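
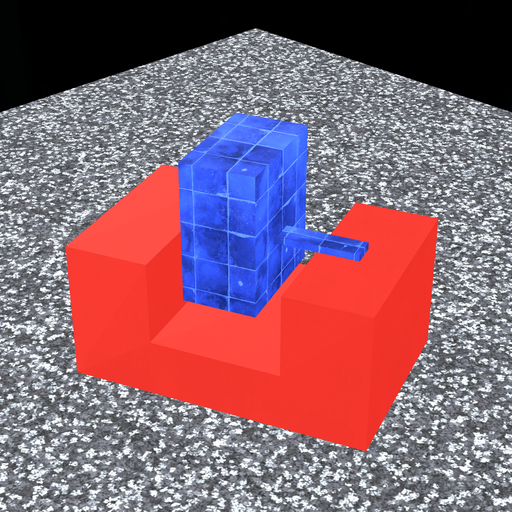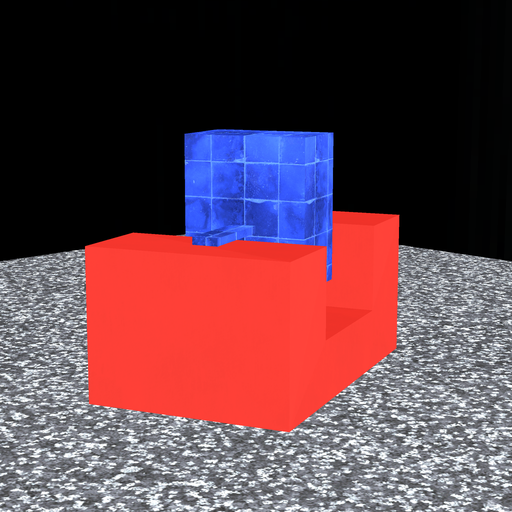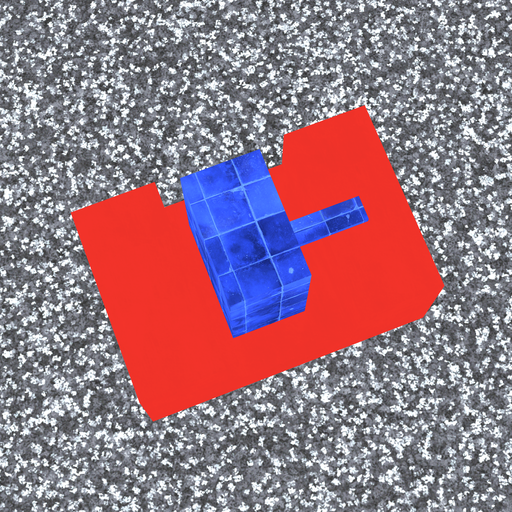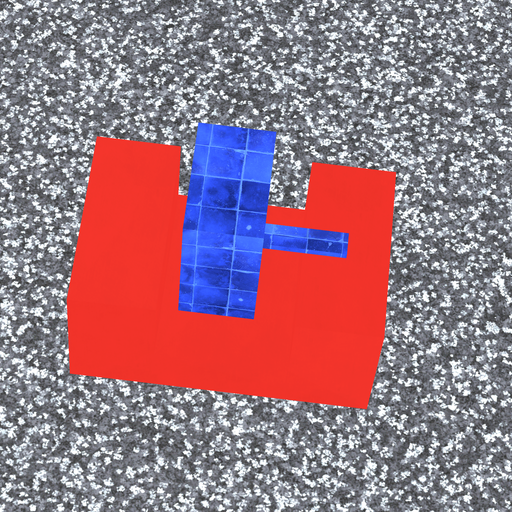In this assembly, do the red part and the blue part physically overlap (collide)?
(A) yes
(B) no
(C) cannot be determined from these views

(B) no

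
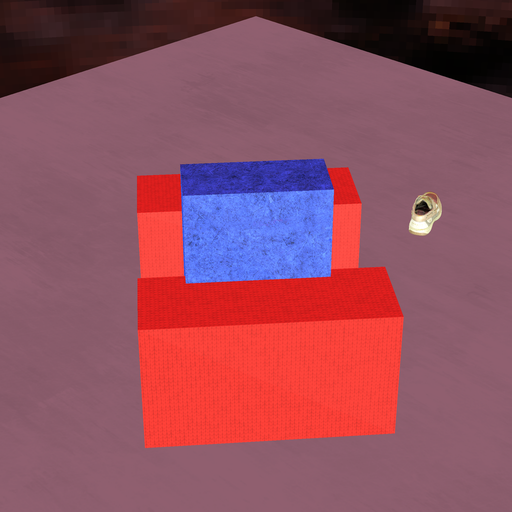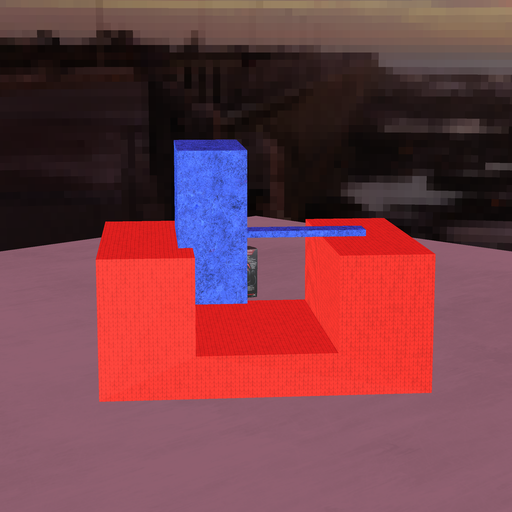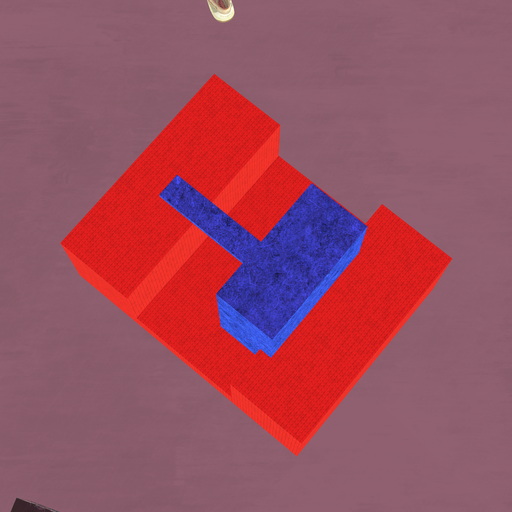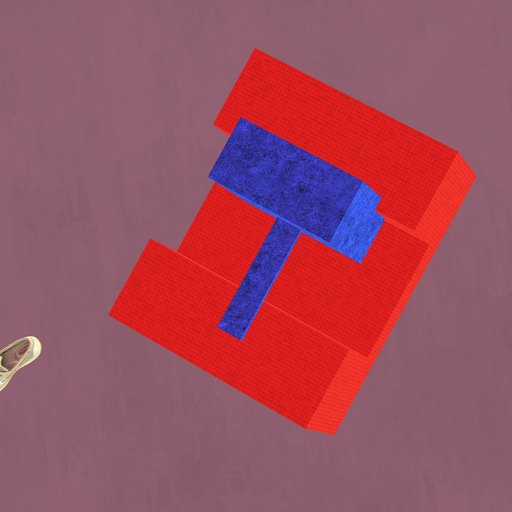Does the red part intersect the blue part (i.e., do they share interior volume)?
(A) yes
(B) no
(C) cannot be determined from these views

(A) yes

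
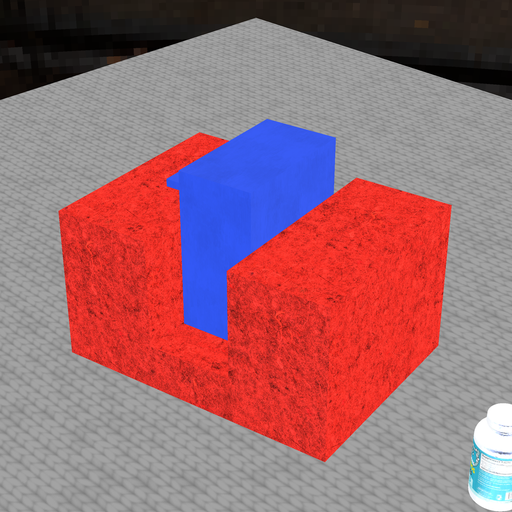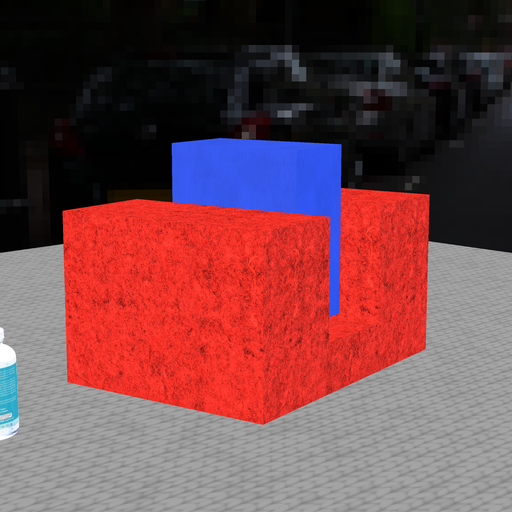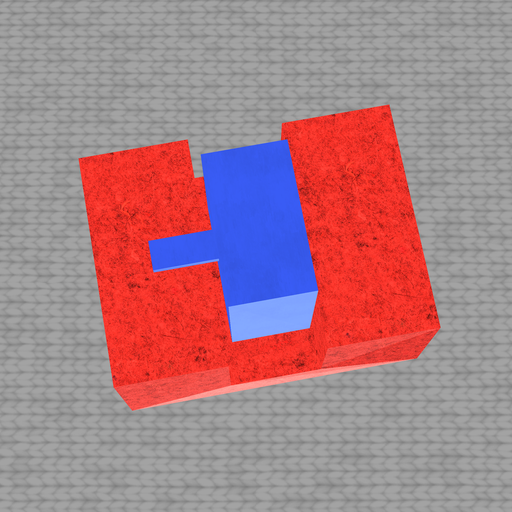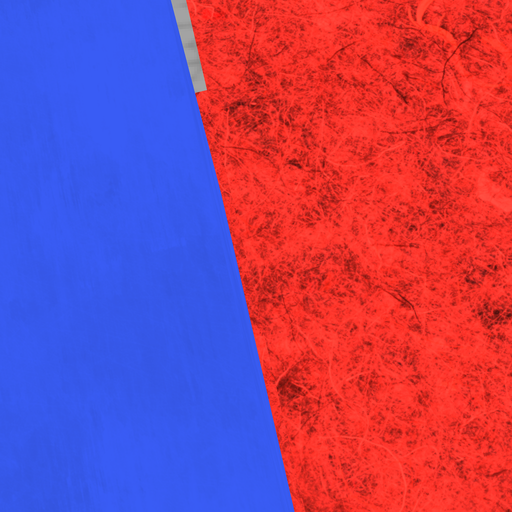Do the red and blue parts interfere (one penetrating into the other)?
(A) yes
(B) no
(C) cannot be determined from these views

(B) no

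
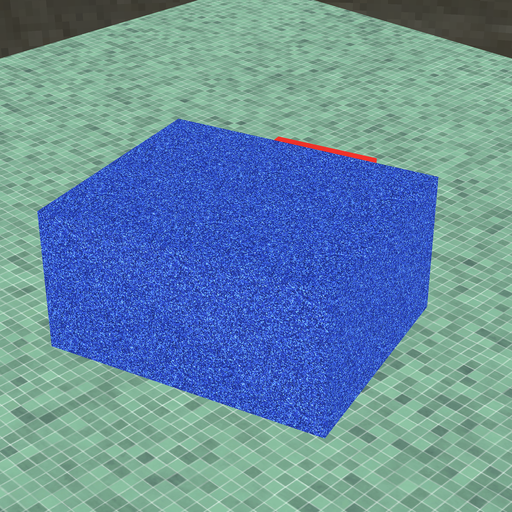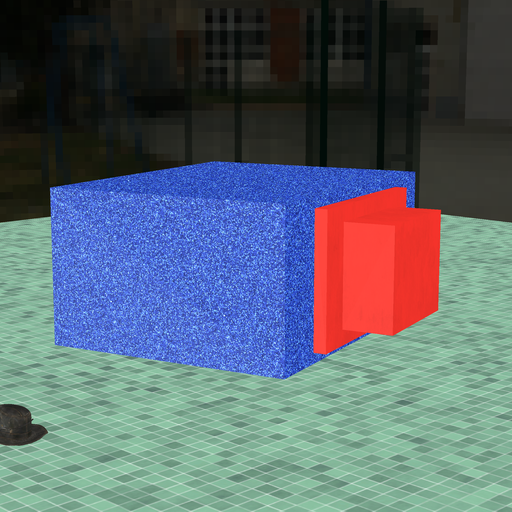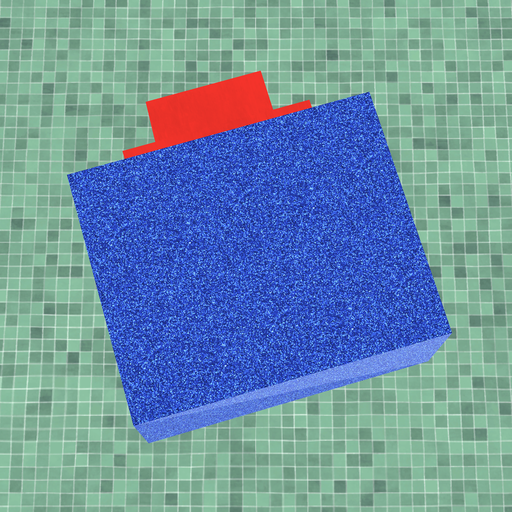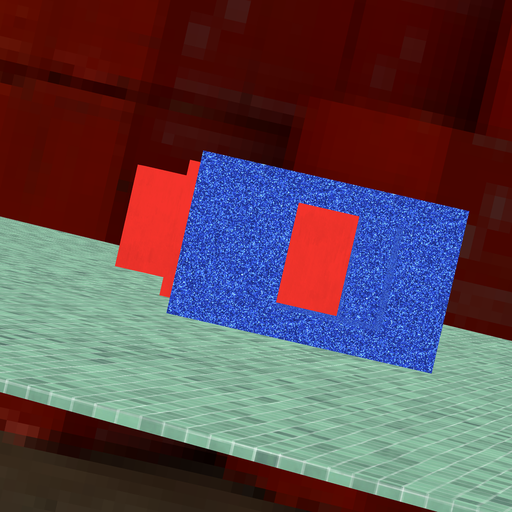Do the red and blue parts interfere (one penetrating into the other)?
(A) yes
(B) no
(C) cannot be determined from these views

(B) no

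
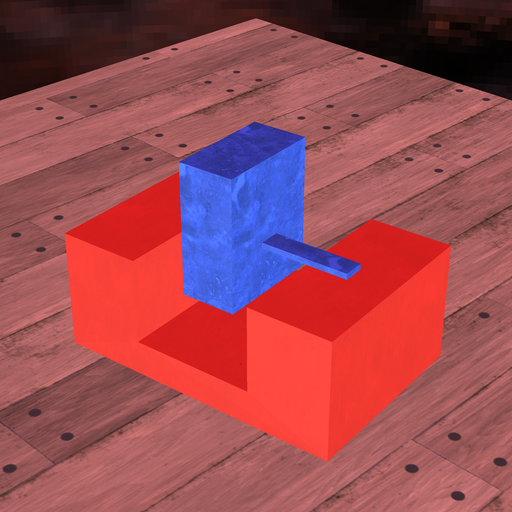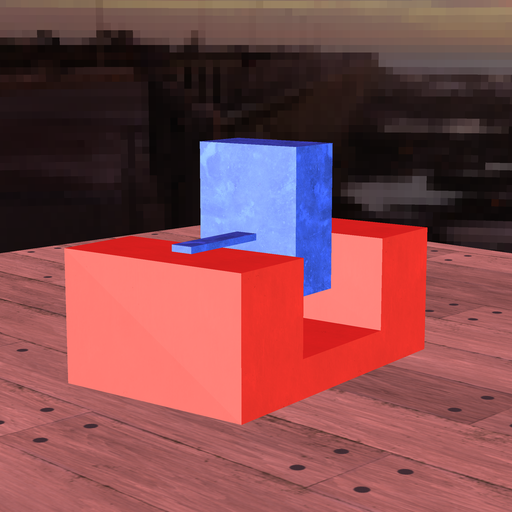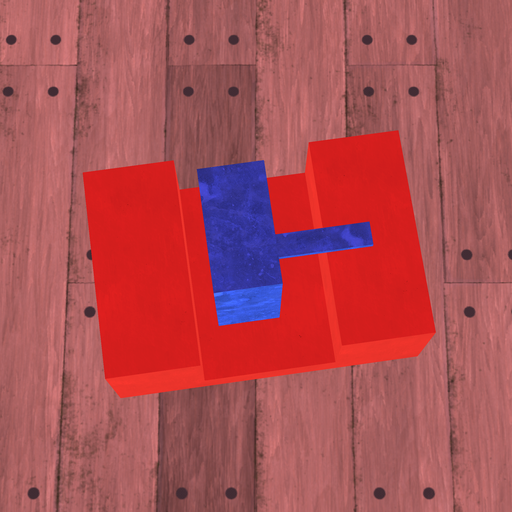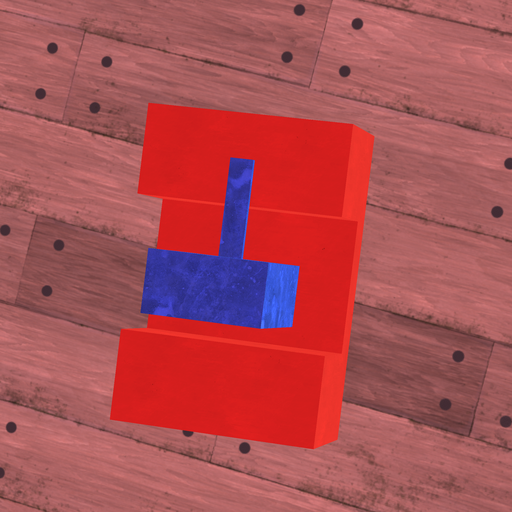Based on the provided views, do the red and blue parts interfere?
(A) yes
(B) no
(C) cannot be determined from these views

(B) no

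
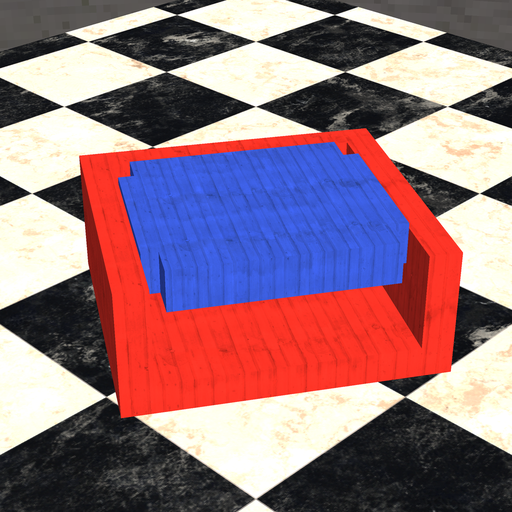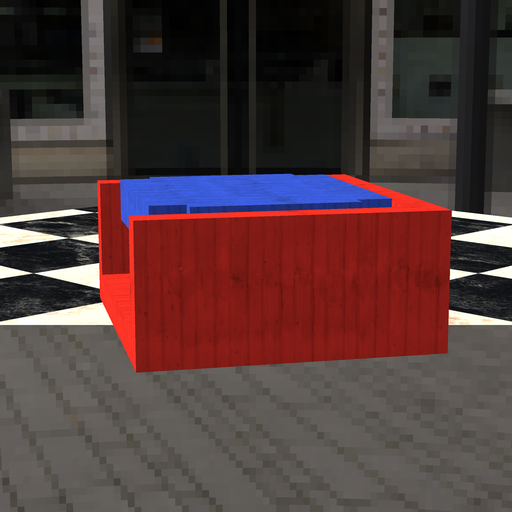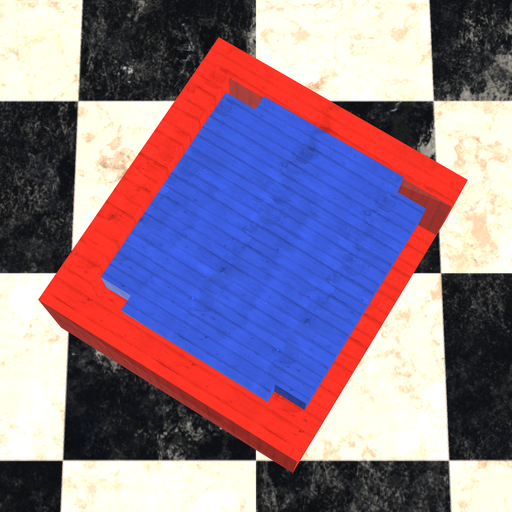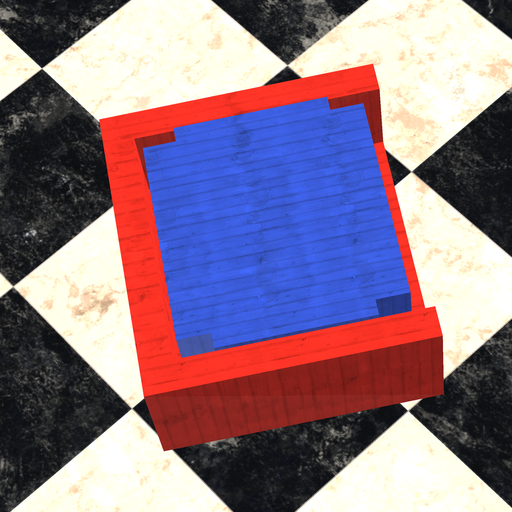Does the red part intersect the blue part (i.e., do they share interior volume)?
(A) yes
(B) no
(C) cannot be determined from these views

(B) no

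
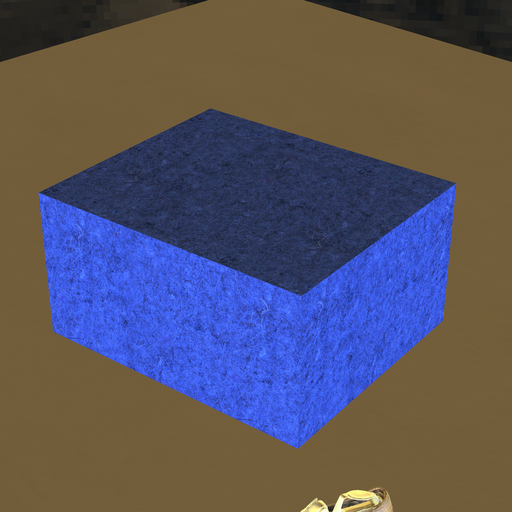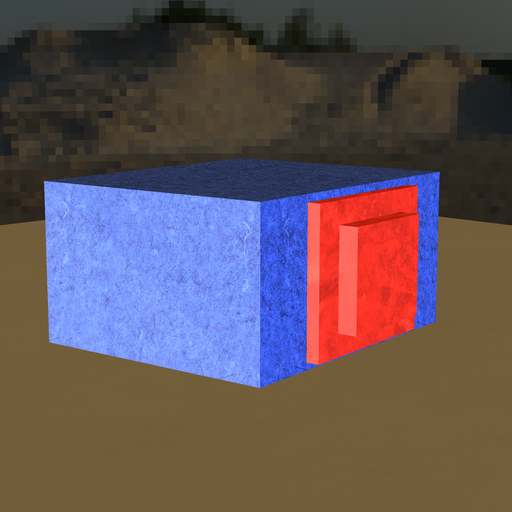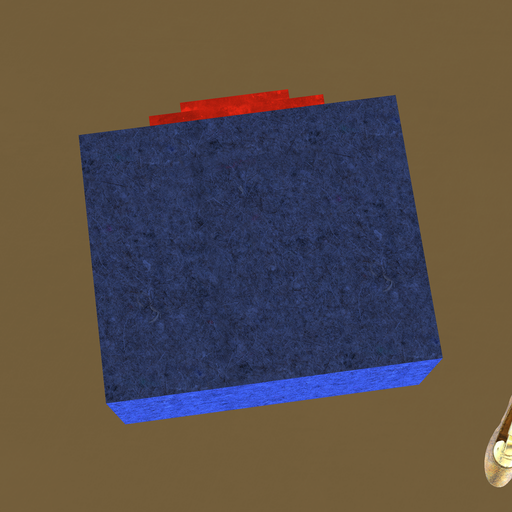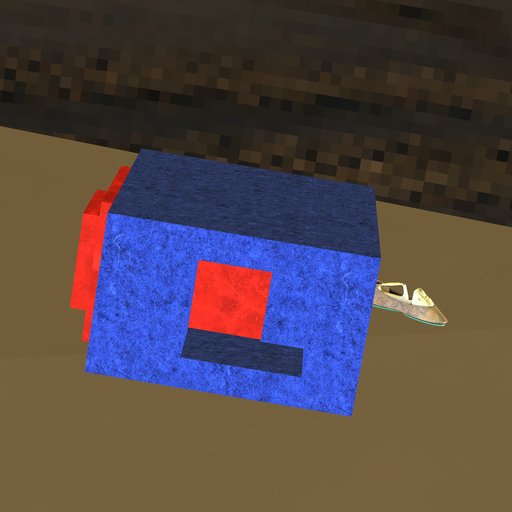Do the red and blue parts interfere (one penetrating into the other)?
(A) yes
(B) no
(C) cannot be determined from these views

(A) yes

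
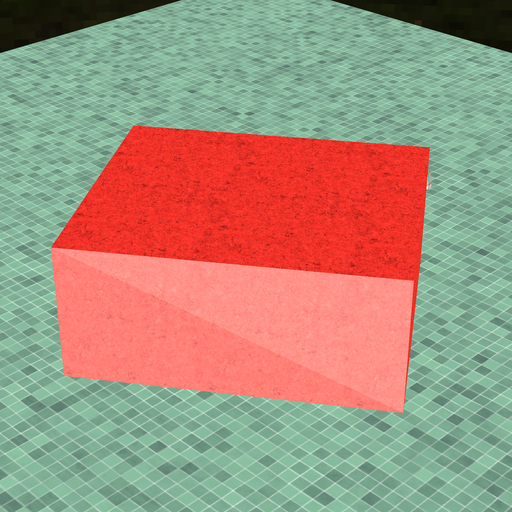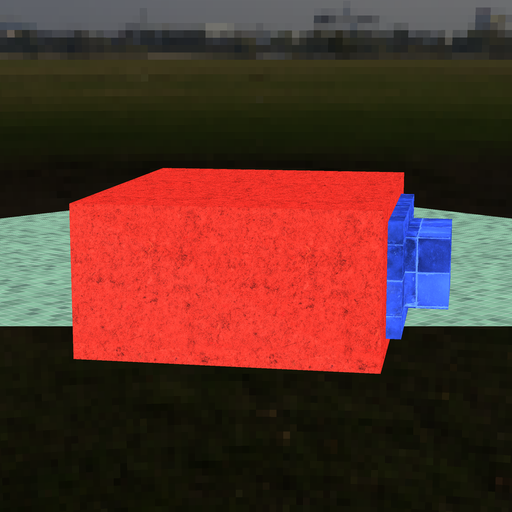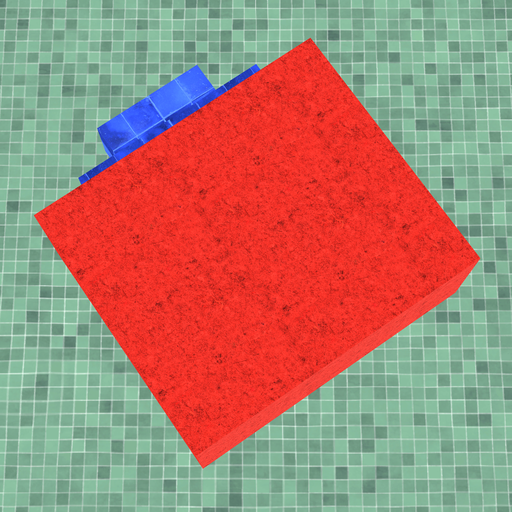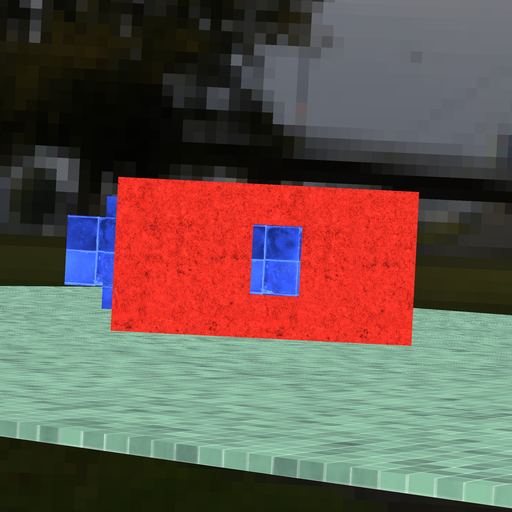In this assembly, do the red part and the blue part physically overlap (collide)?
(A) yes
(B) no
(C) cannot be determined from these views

(A) yes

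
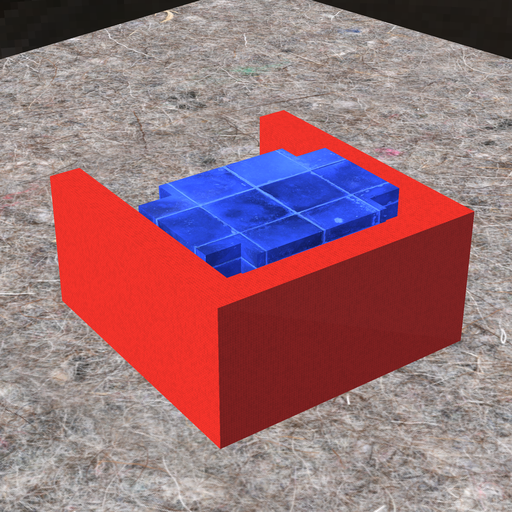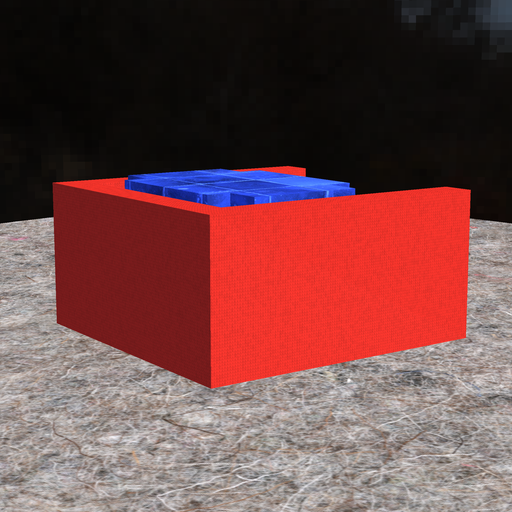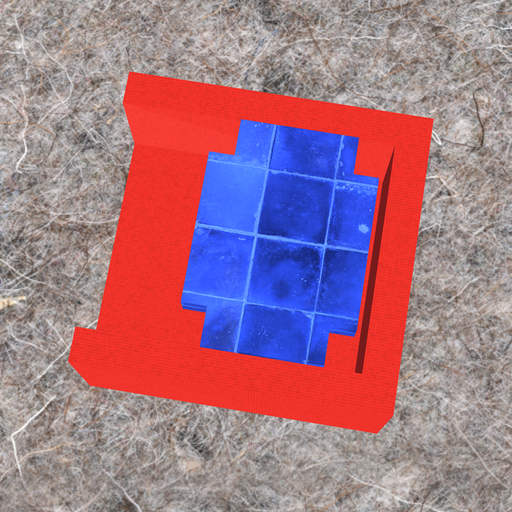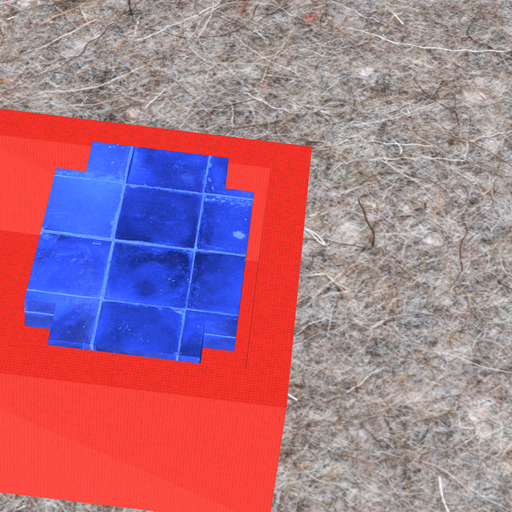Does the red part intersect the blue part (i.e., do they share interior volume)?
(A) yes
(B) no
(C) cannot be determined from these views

(B) no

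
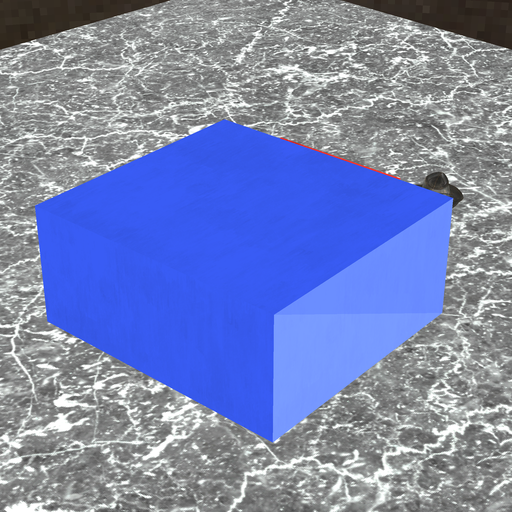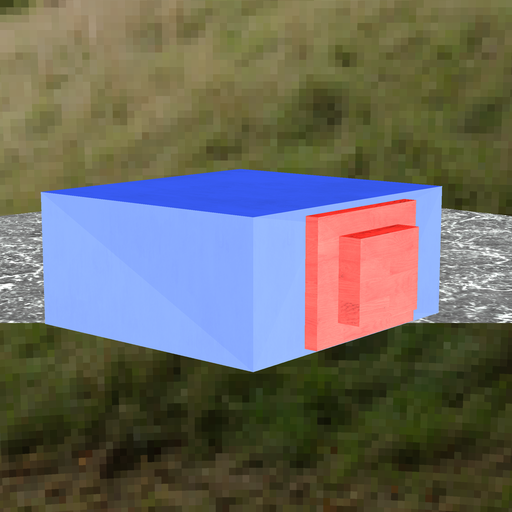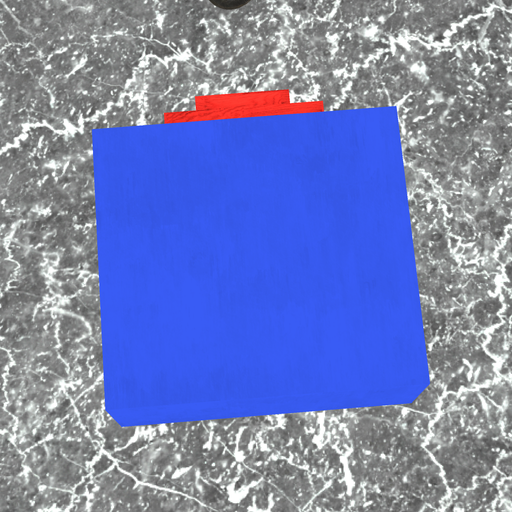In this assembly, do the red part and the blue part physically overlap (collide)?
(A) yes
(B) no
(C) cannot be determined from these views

(C) cannot be determined from these views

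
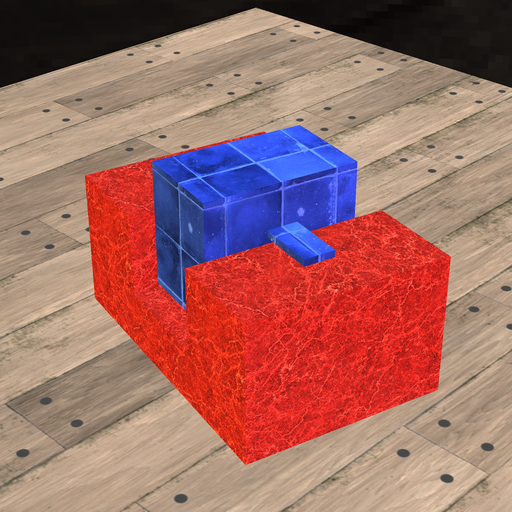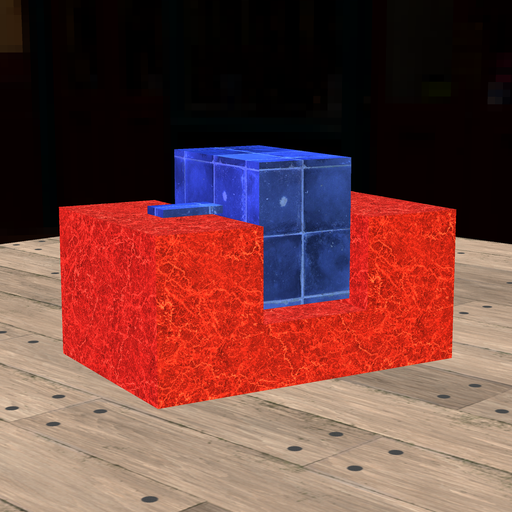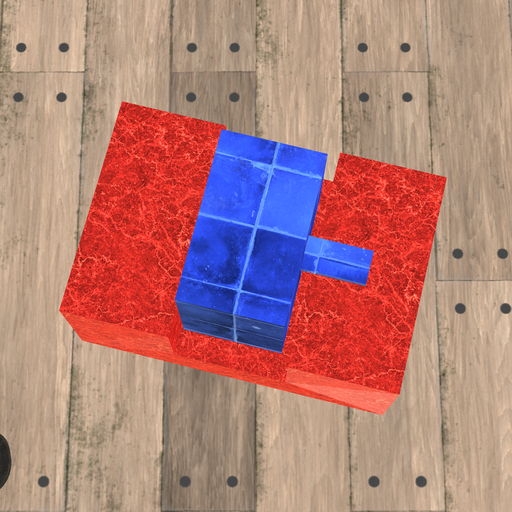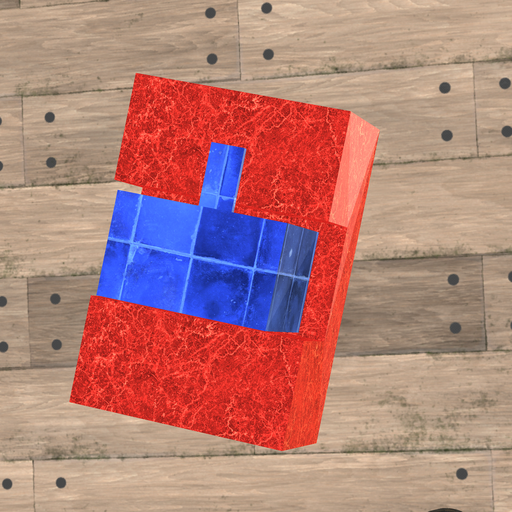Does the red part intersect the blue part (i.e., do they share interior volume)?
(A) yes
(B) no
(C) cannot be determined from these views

(B) no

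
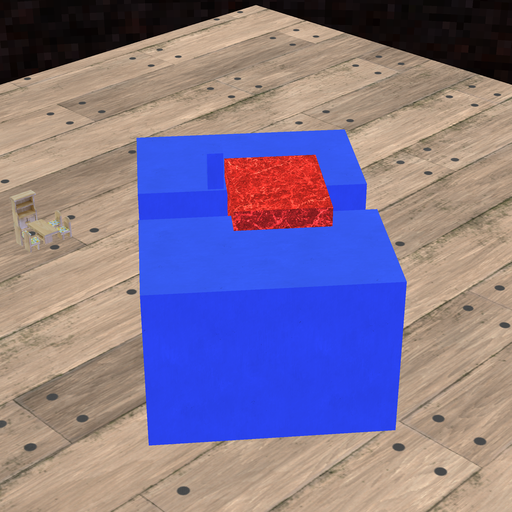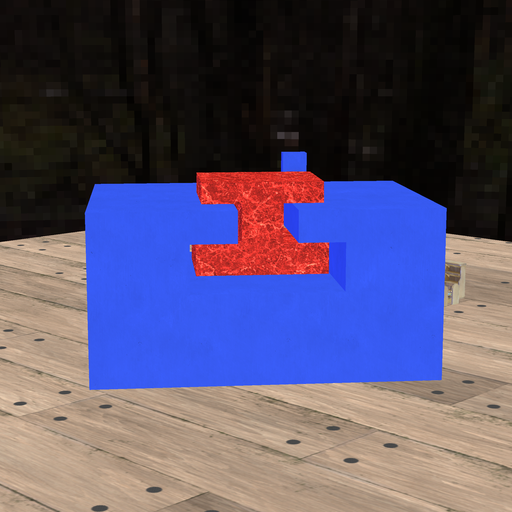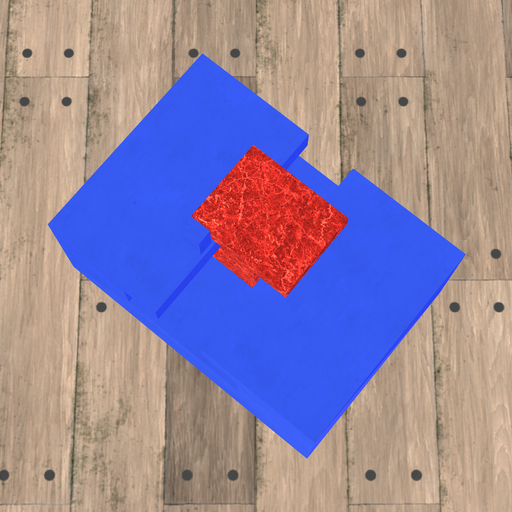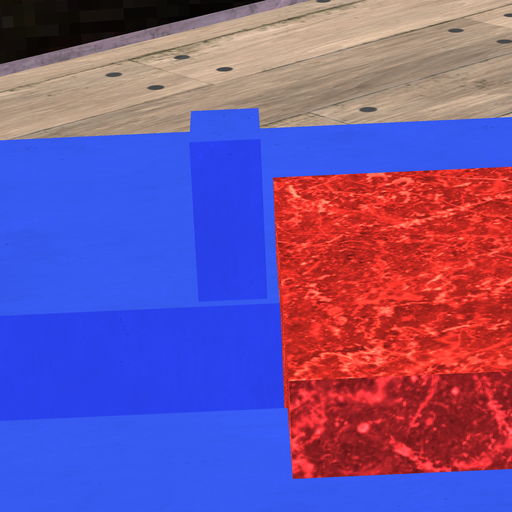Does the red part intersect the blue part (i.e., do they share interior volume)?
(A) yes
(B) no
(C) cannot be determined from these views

(B) no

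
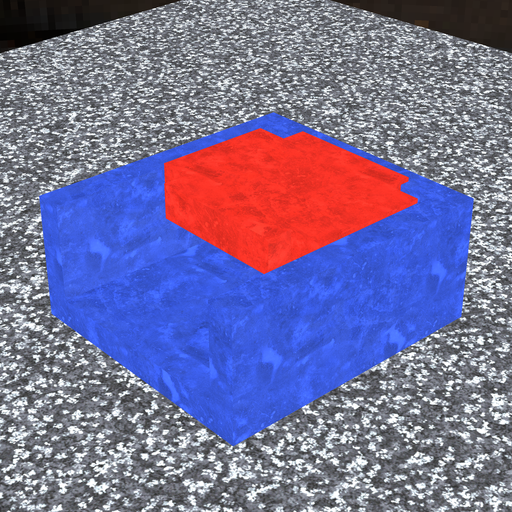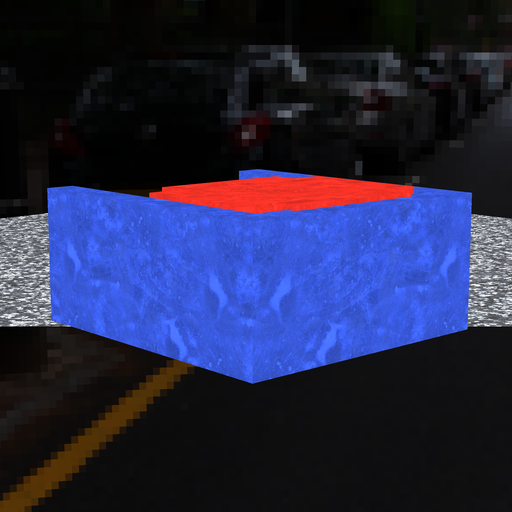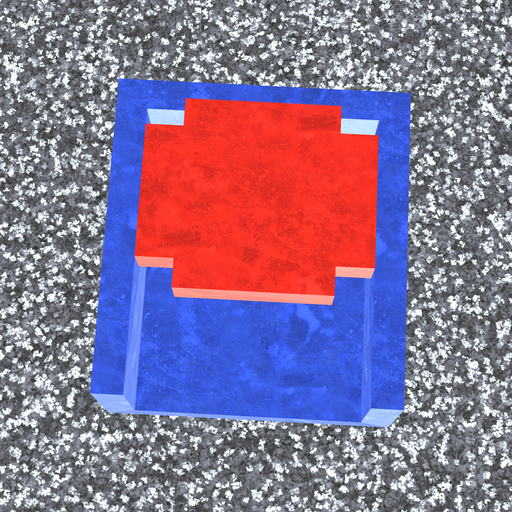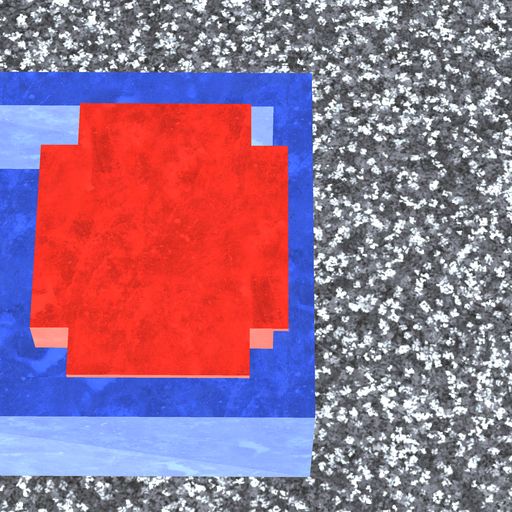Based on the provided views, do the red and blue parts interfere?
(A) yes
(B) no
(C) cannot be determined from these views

(A) yes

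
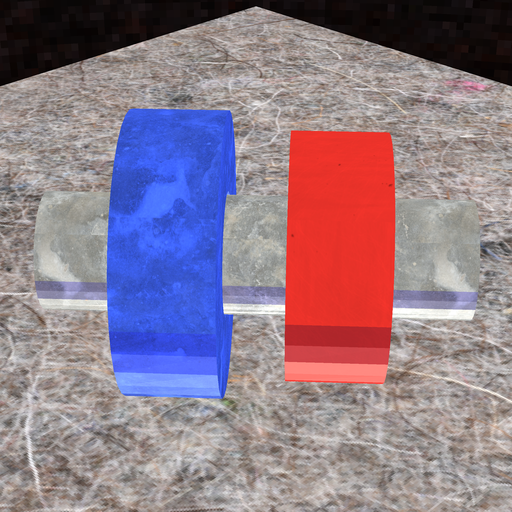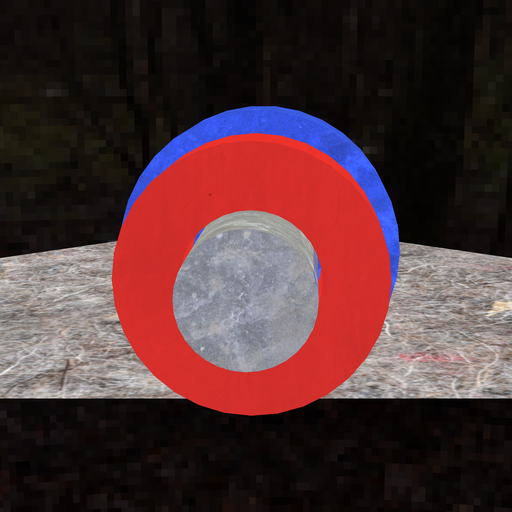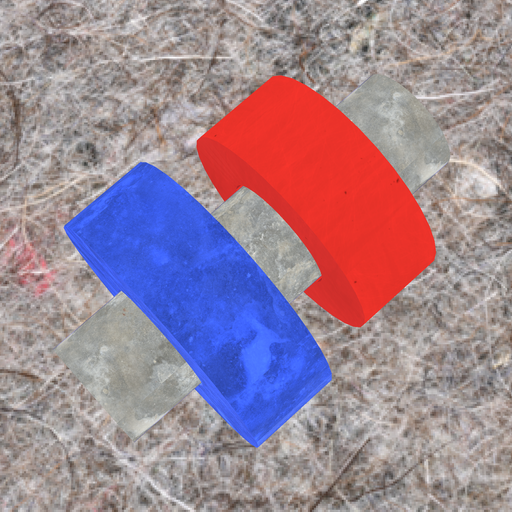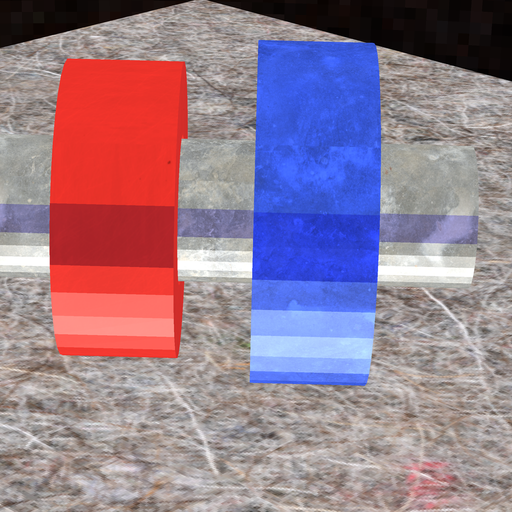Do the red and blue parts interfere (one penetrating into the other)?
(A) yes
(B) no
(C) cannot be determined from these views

(B) no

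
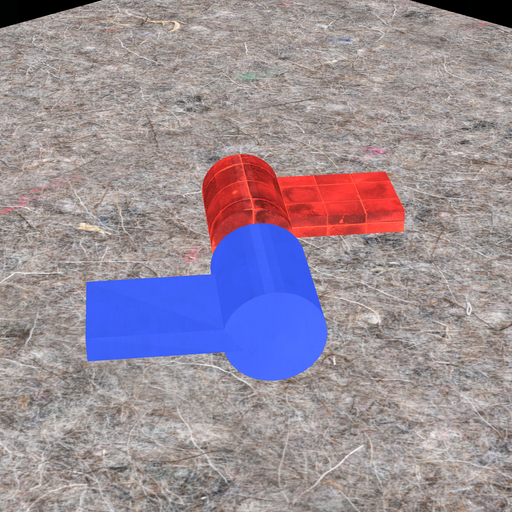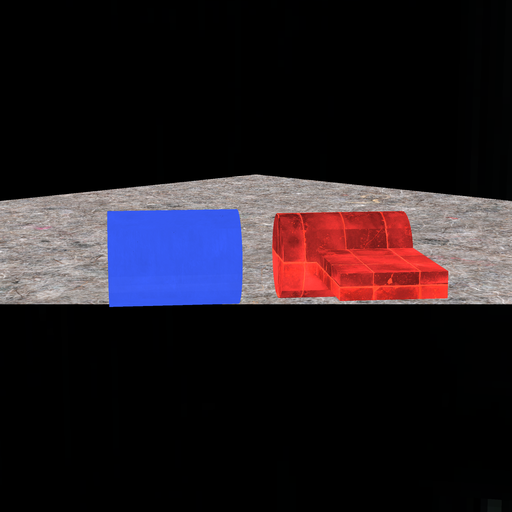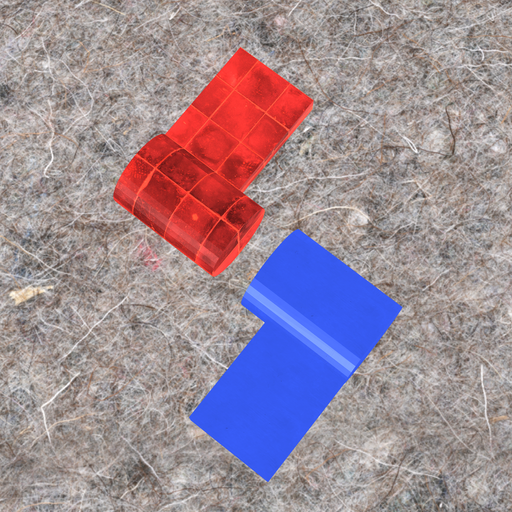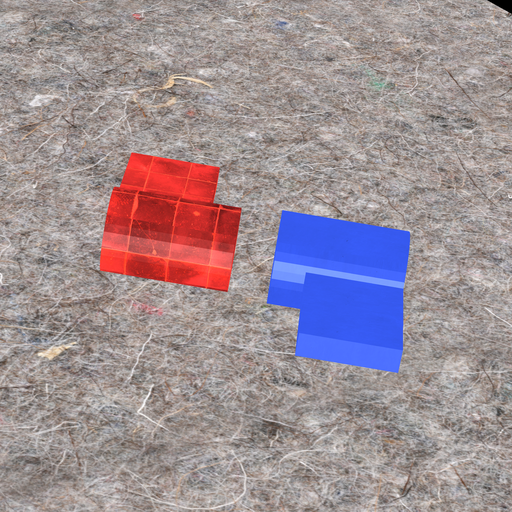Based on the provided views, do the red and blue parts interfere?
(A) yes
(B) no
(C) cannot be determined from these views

(B) no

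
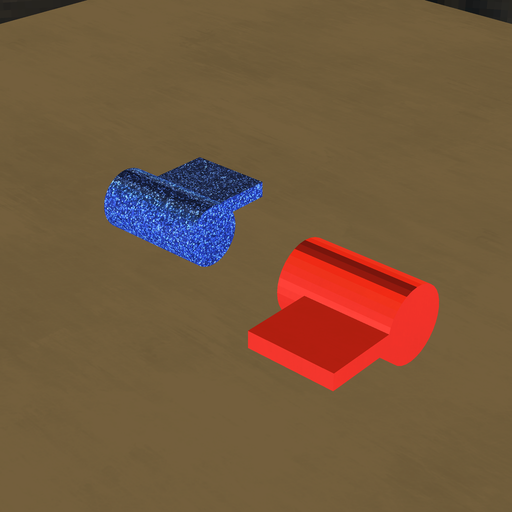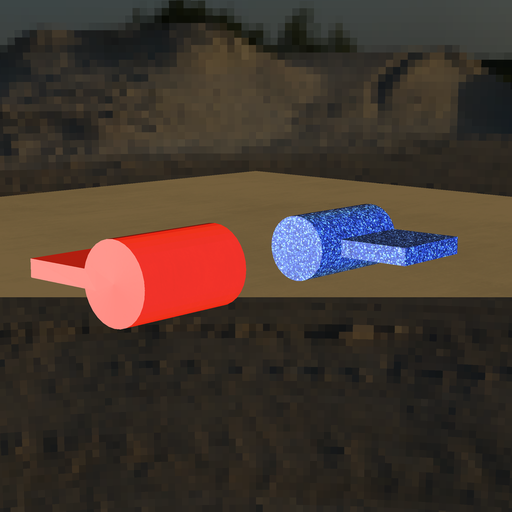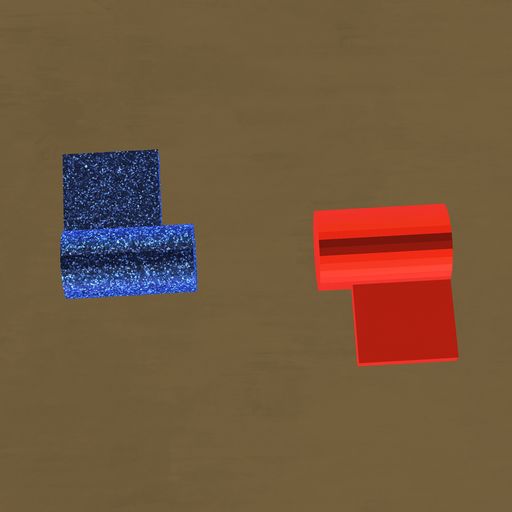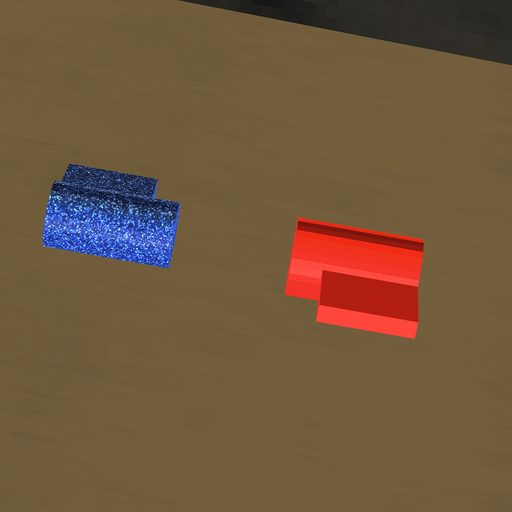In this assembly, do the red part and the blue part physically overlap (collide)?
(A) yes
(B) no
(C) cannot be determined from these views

(B) no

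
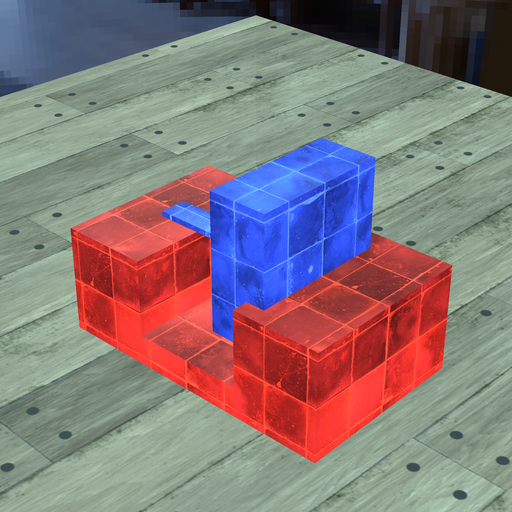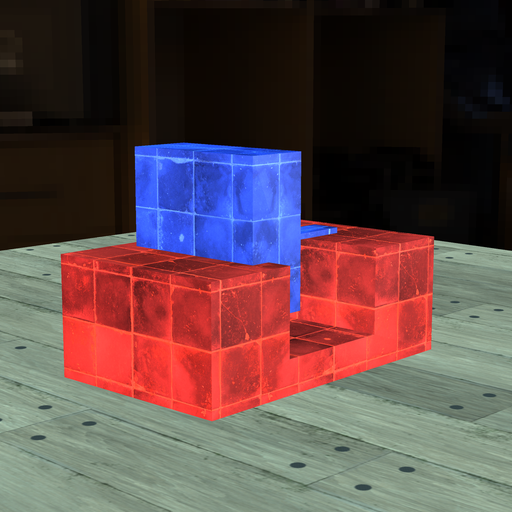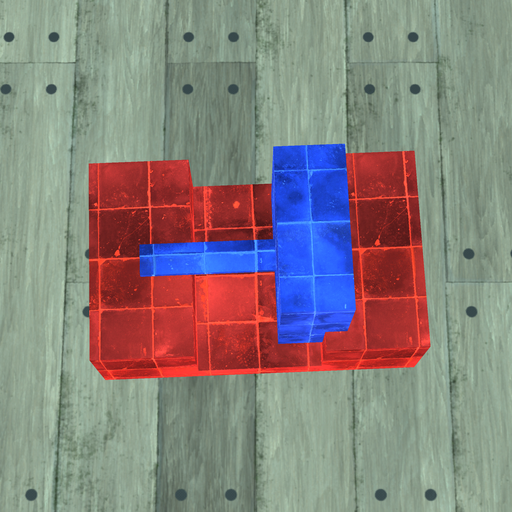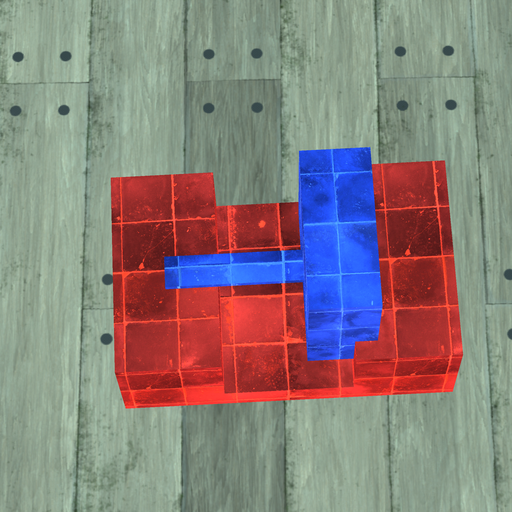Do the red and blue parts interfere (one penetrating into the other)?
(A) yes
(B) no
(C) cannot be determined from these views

(A) yes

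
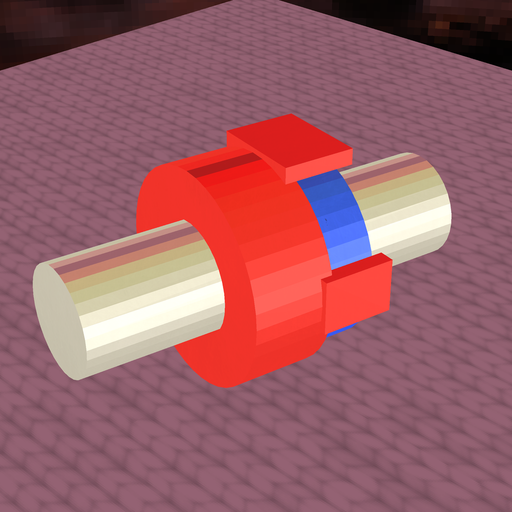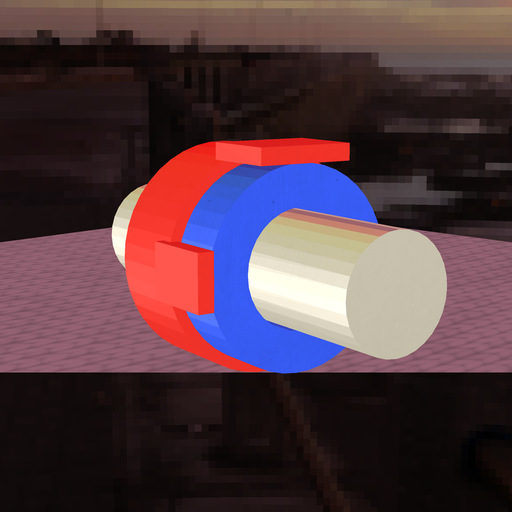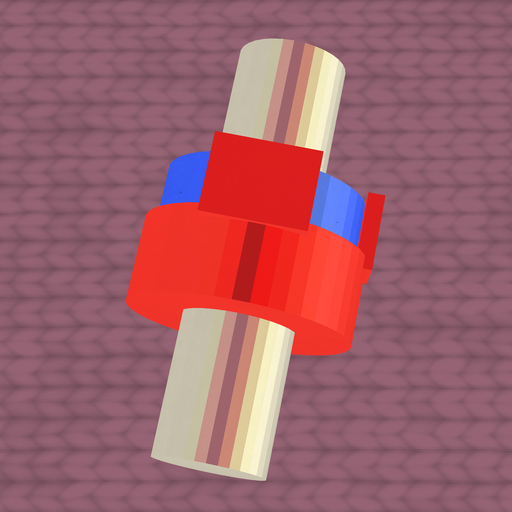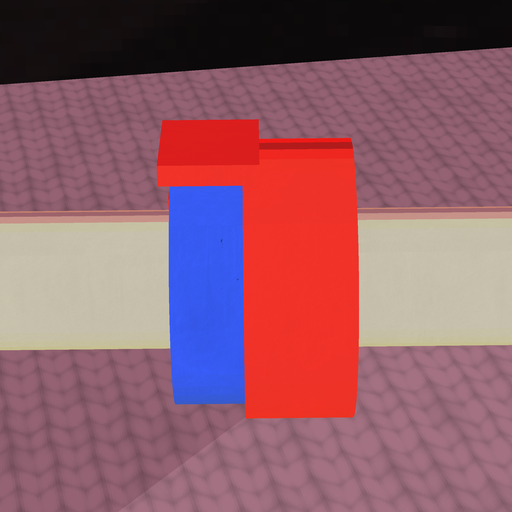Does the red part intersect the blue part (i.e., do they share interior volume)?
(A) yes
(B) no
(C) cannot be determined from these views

(A) yes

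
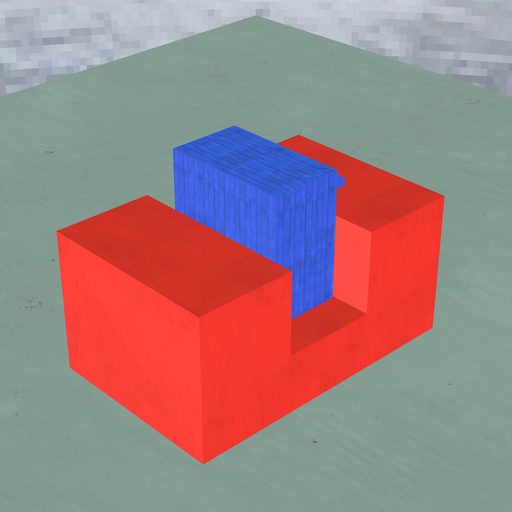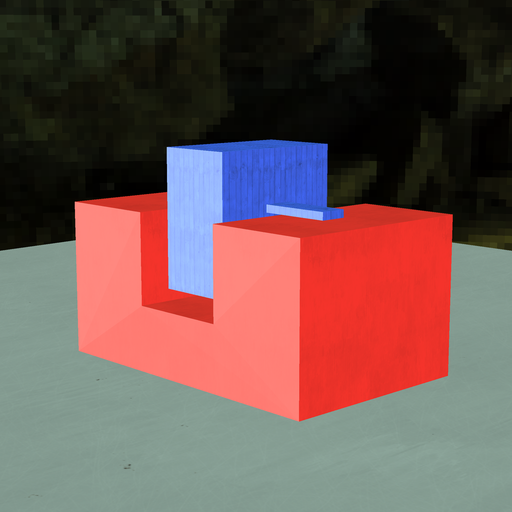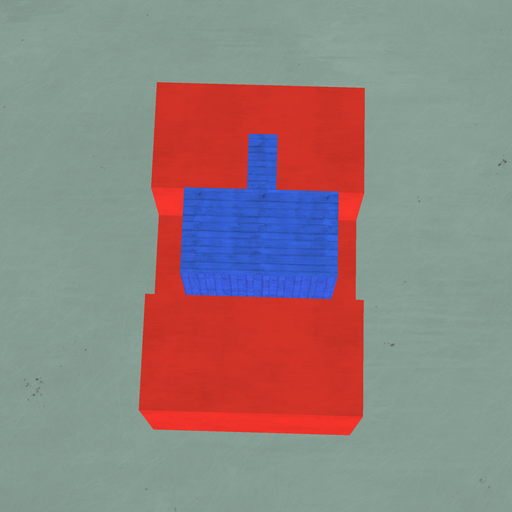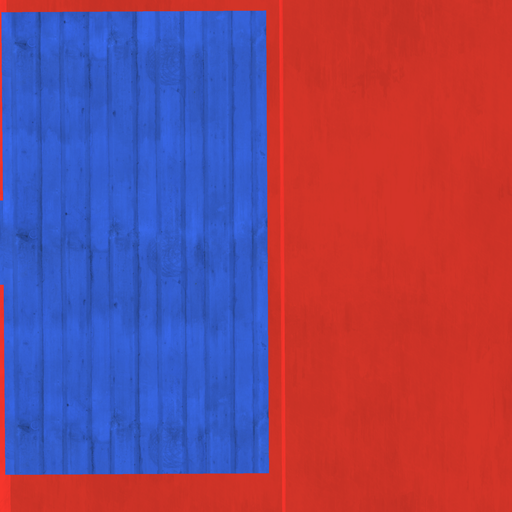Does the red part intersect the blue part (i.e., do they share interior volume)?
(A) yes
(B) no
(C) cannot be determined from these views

(B) no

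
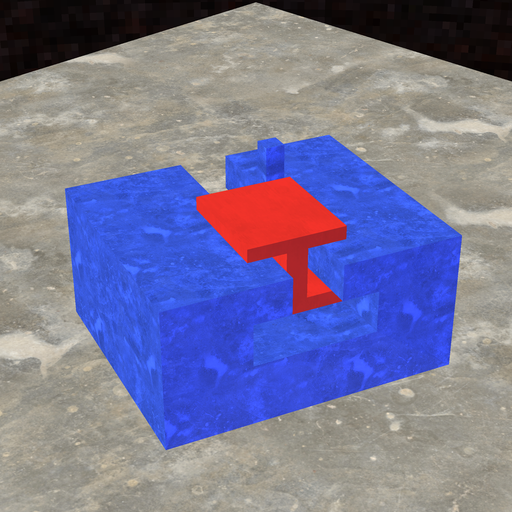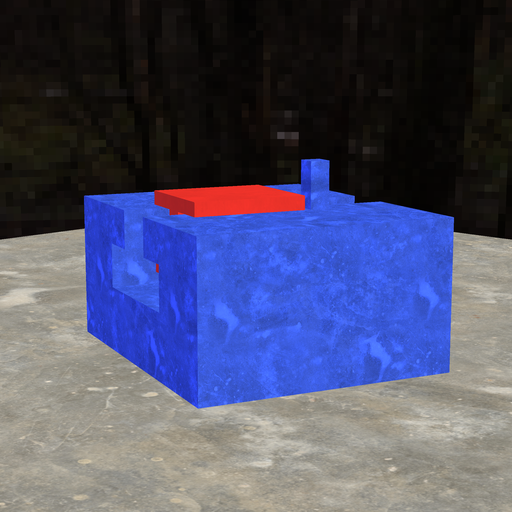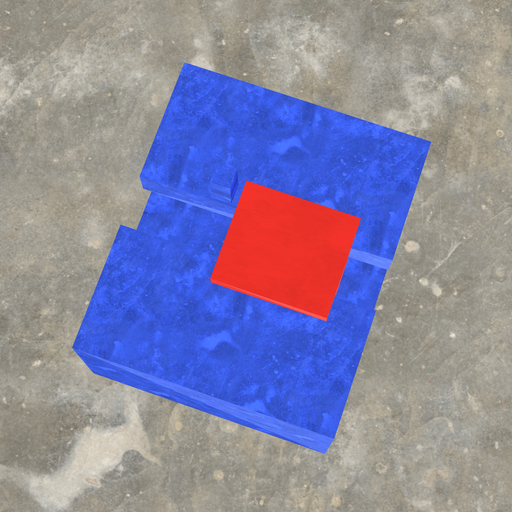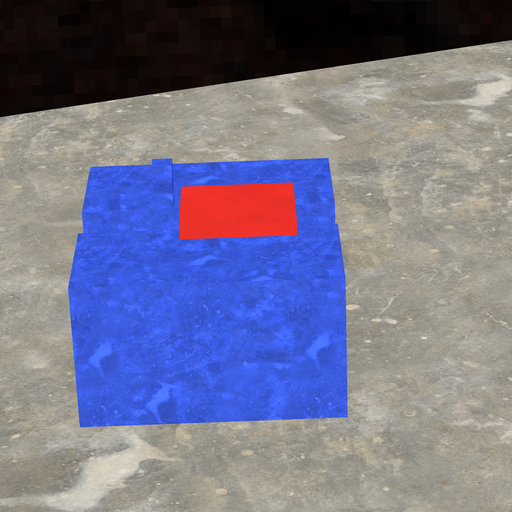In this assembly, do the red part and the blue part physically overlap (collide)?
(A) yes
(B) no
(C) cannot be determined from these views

(B) no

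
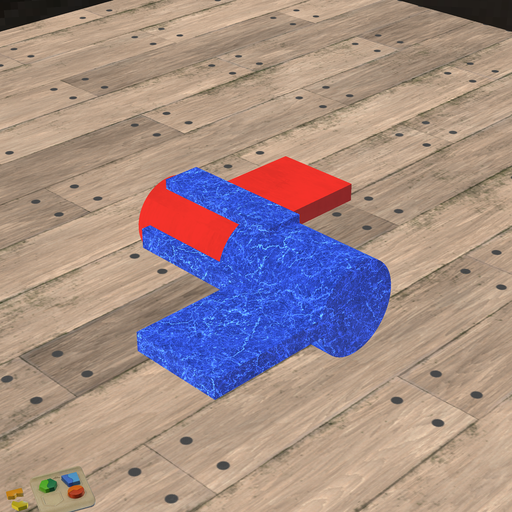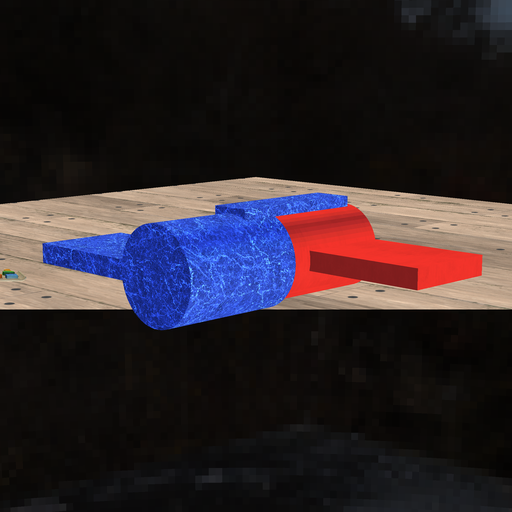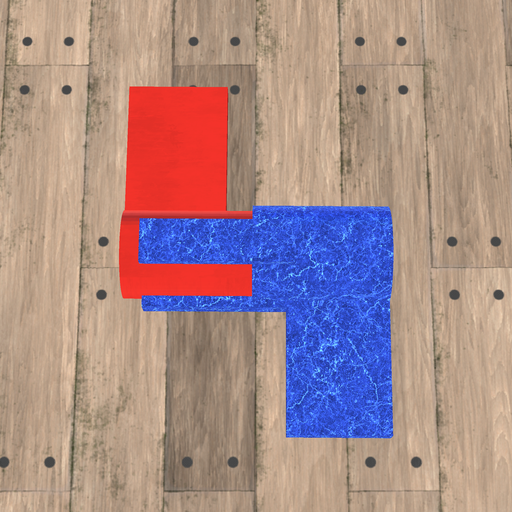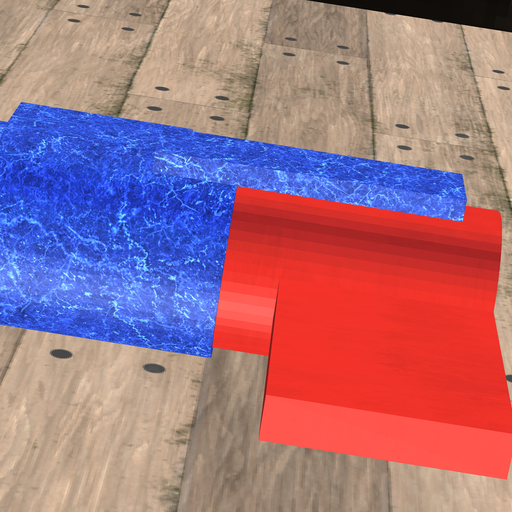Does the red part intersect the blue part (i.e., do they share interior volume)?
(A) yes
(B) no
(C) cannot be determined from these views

(A) yes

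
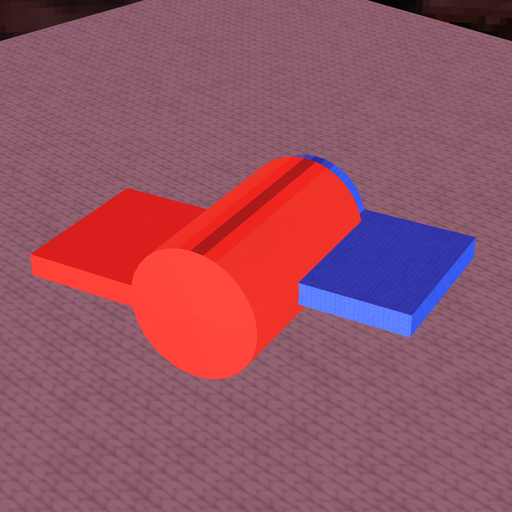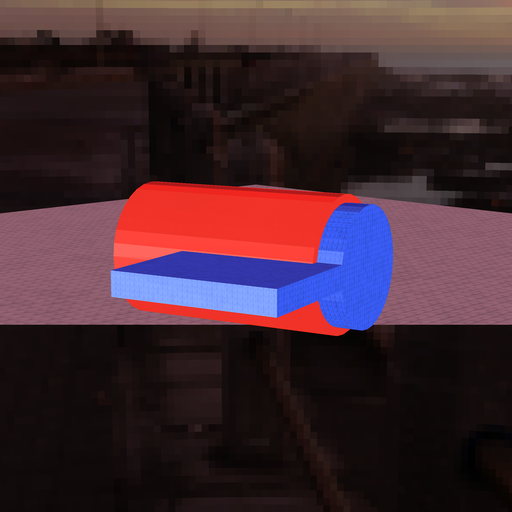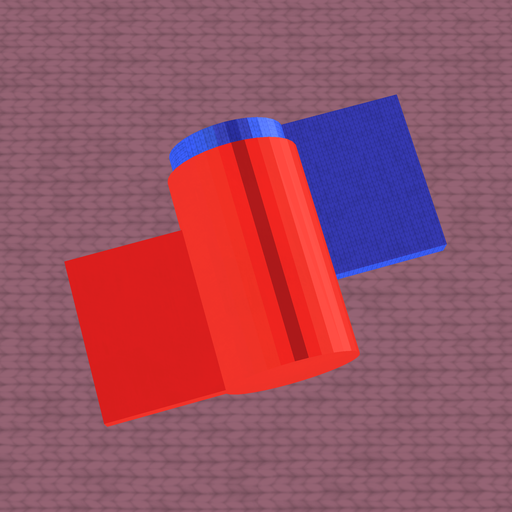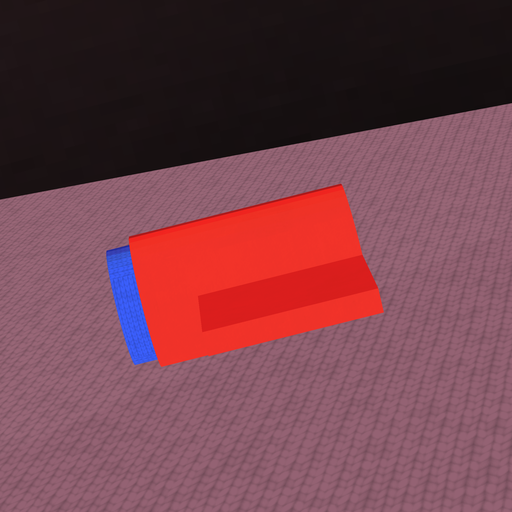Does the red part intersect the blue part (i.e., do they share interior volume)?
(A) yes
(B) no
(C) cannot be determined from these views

(A) yes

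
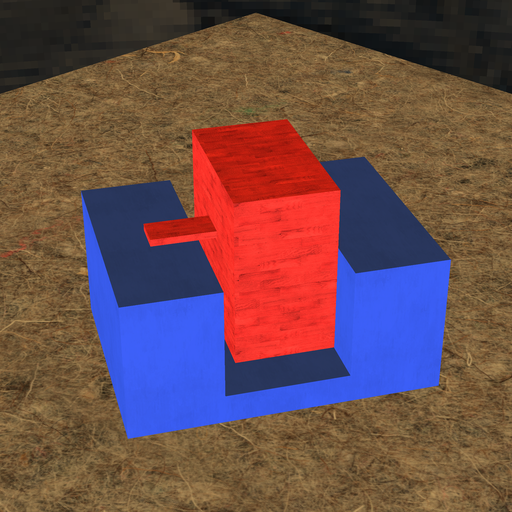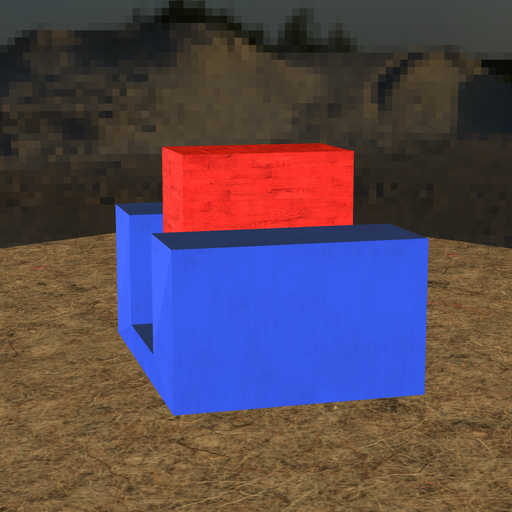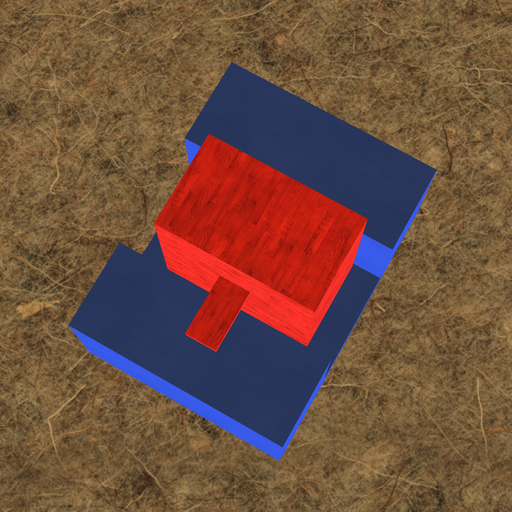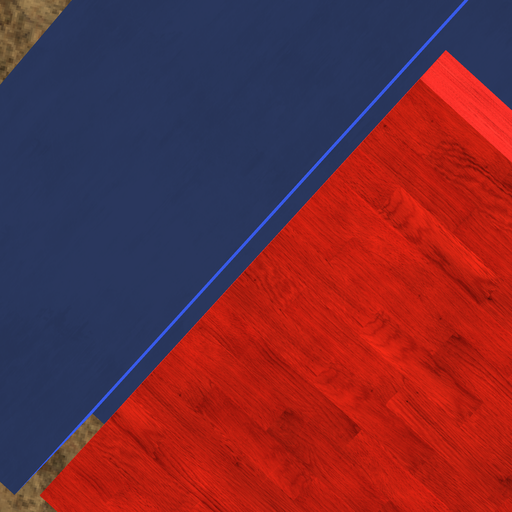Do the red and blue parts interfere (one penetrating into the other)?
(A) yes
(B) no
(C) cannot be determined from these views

(B) no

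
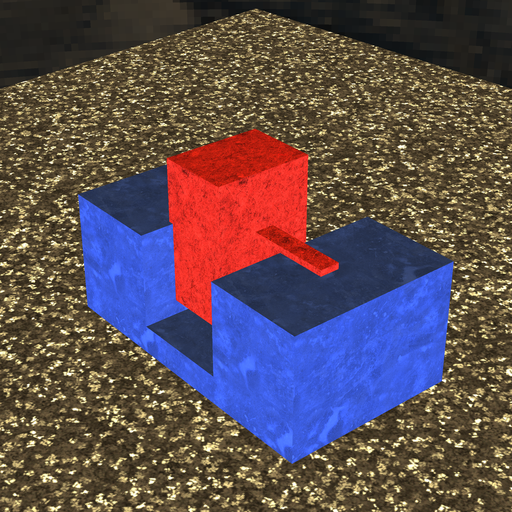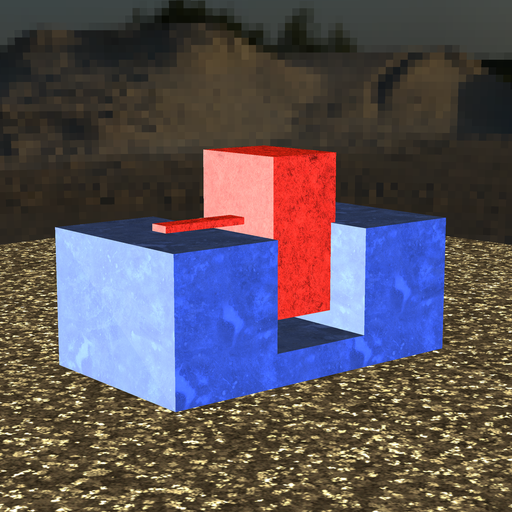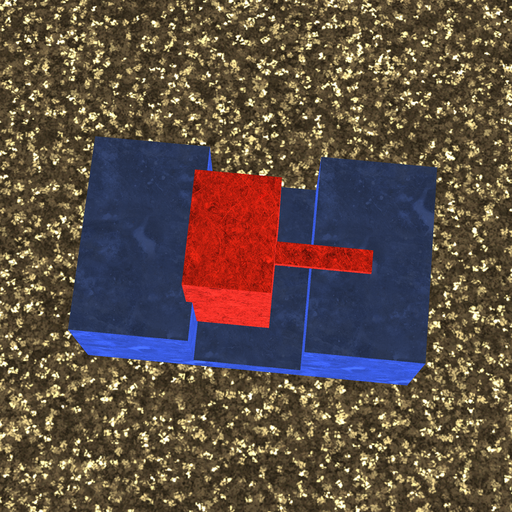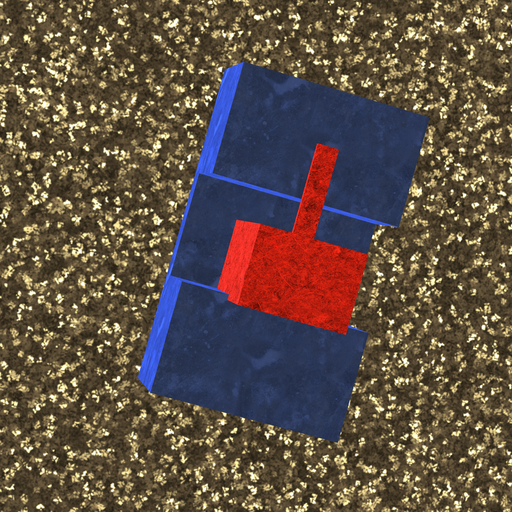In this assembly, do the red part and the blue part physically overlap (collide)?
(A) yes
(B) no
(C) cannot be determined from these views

(A) yes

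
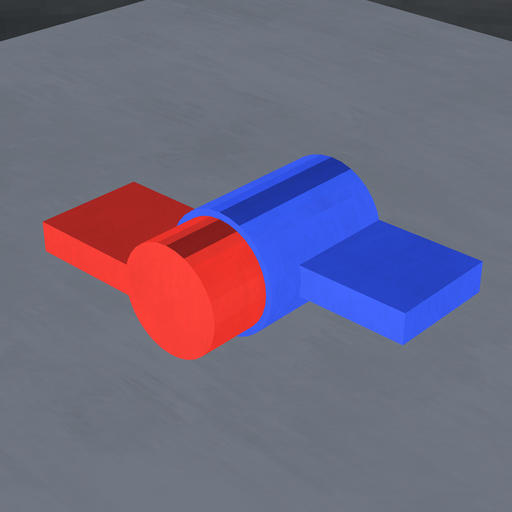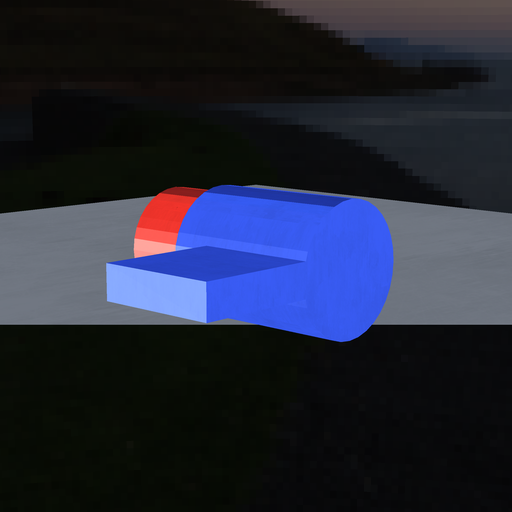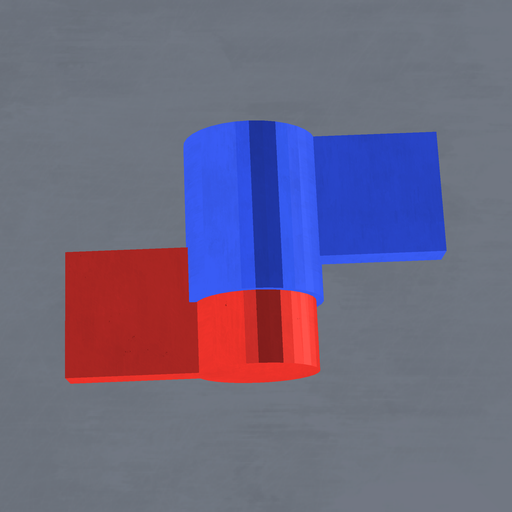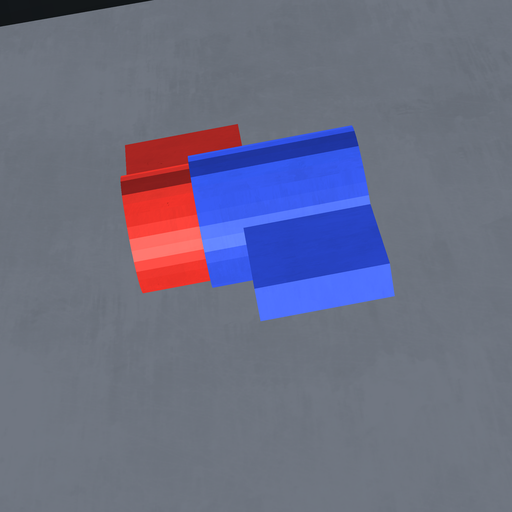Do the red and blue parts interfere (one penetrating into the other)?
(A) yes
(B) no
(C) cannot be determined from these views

(A) yes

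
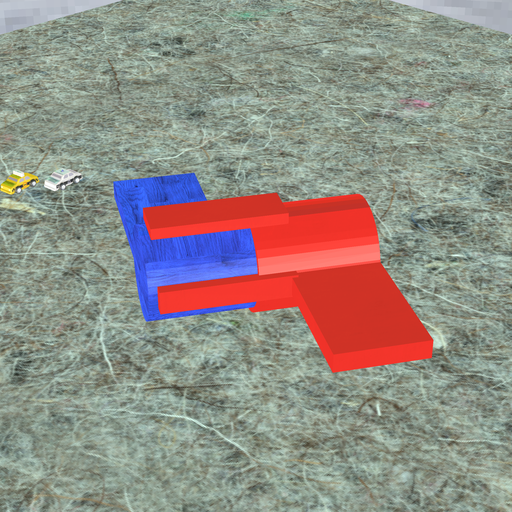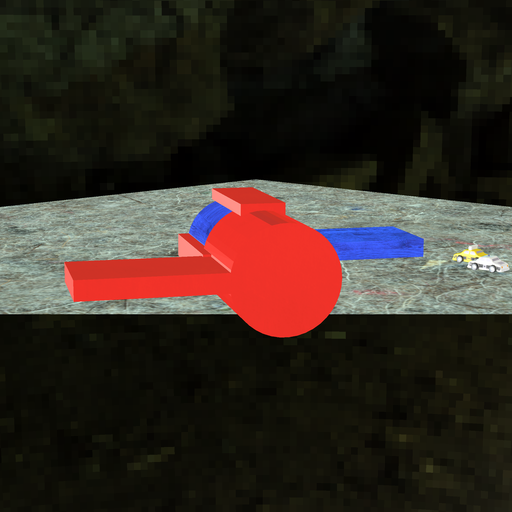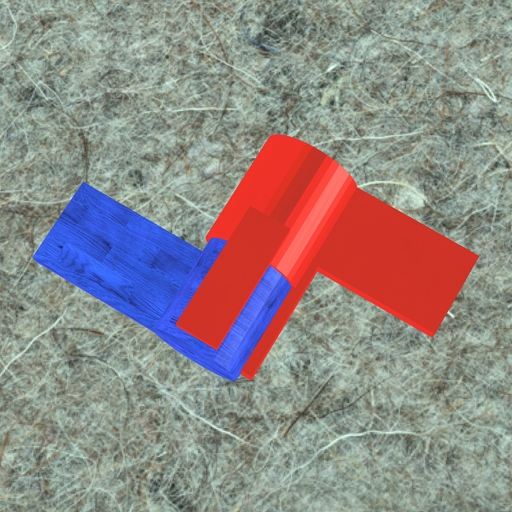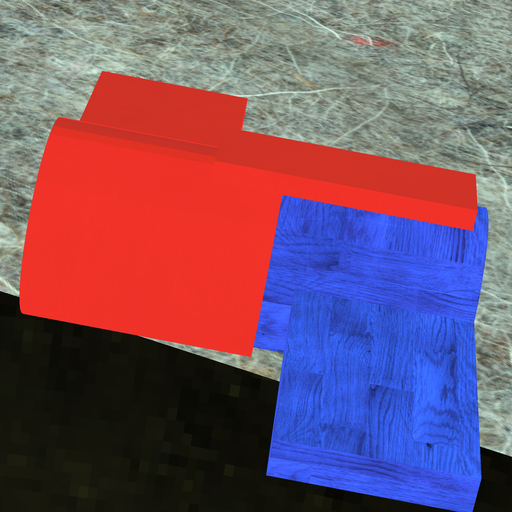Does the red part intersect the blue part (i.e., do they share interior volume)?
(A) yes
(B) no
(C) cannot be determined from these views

(A) yes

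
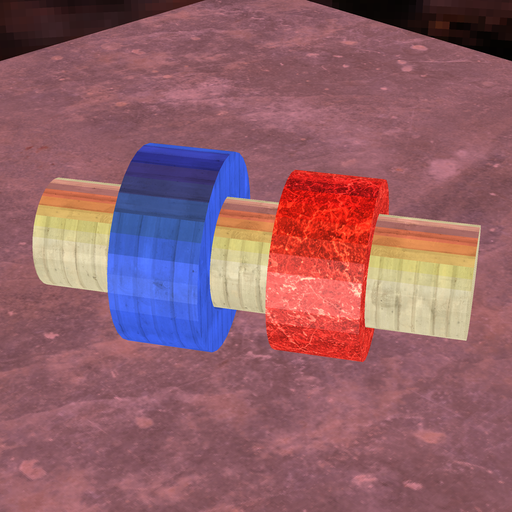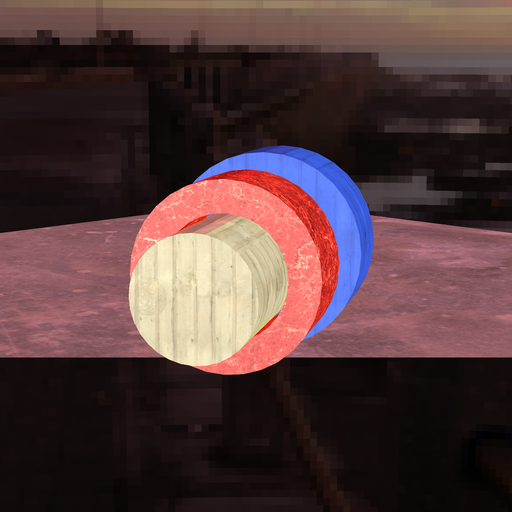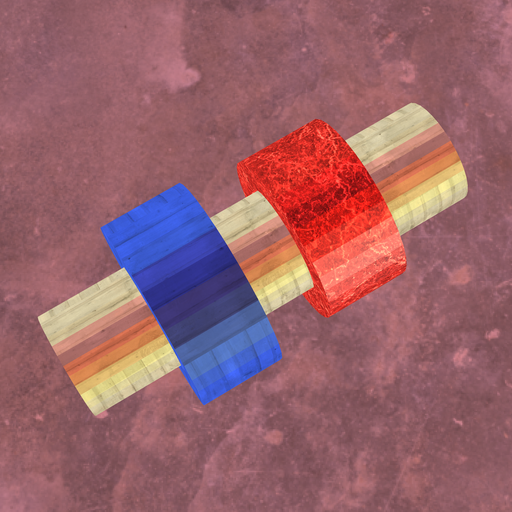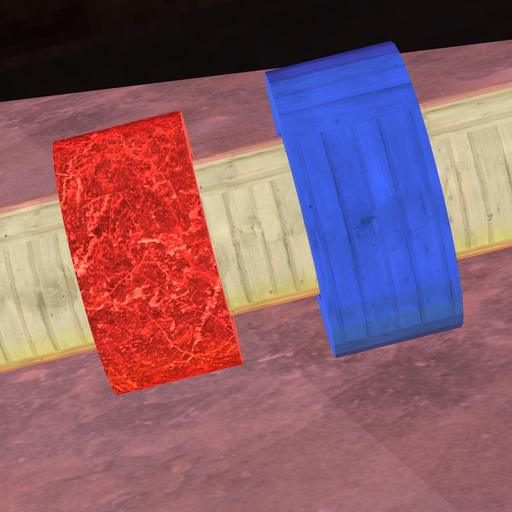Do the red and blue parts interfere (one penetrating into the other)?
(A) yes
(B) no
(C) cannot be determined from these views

(B) no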